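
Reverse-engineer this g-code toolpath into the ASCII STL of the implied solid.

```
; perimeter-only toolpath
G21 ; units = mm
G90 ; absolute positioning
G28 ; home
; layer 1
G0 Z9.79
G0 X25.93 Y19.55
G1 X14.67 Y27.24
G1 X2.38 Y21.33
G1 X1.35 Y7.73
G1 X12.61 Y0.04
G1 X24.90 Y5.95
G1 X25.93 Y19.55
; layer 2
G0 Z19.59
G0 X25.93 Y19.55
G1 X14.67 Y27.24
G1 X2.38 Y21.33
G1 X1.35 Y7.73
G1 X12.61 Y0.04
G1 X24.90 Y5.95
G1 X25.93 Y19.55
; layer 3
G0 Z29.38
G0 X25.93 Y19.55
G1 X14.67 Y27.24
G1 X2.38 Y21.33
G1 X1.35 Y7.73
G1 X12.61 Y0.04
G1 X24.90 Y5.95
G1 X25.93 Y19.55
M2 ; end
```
solid part
  facet normal 0.0000 0.0000 -1.0000
    outer loop
      vertex 2.38 21.33 0.00
      vertex 14.67 27.24 0.00
      vertex 25.93 19.55 0.00
    endloop
  endfacet
  facet normal 0.0000 0.0000 -1.0000
    outer loop
      vertex 1.35 7.73 0.00
      vertex 2.38 21.33 0.00
      vertex 25.93 19.55 0.00
    endloop
  endfacet
  facet normal 0.0000 0.0000 -1.0000
    outer loop
      vertex 12.61 0.04 0.00
      vertex 1.35 7.73 0.00
      vertex 25.93 19.55 0.00
    endloop
  endfacet
  facet normal 0.0000 0.0000 -1.0000
    outer loop
      vertex 24.90 5.95 0.00
      vertex 12.61 0.04 0.00
      vertex 25.93 19.55 0.00
    endloop
  endfacet
  facet normal 0.0000 0.0000 1.0000
    outer loop
      vertex 25.93 19.55 29.38
      vertex 14.67 27.24 29.38
      vertex 2.38 21.33 29.38
    endloop
  endfacet
  facet normal 0.0000 0.0000 1.0000
    outer loop
      vertex 25.93 19.55 29.38
      vertex 2.38 21.33 29.38
      vertex 1.35 7.73 29.38
    endloop
  endfacet
  facet normal 0.0000 0.0000 1.0000
    outer loop
      vertex 25.93 19.55 29.38
      vertex 1.35 7.73 29.38
      vertex 12.61 0.04 29.38
    endloop
  endfacet
  facet normal 0.0000 0.0000 1.0000
    outer loop
      vertex 25.93 19.55 29.38
      vertex 12.61 0.04 29.38
      vertex 24.90 5.95 29.38
    endloop
  endfacet
  facet normal 0.5640 0.8258 0.0000
    outer loop
      vertex 25.93 19.55 0.00
      vertex 14.67 27.24 0.00
      vertex 14.67 27.24 29.38
    endloop
  endfacet
  facet normal 0.5640 0.8258 0.0000
    outer loop
      vertex 25.93 19.55 0.00
      vertex 14.67 27.24 29.38
      vertex 25.93 19.55 29.38
    endloop
  endfacet
  facet normal -0.4334 0.9012 0.0000
    outer loop
      vertex 14.67 27.24 0.00
      vertex 2.38 21.33 0.00
      vertex 2.38 21.33 29.38
    endloop
  endfacet
  facet normal -0.4334 0.9012 0.0000
    outer loop
      vertex 14.67 27.24 0.00
      vertex 2.38 21.33 29.38
      vertex 14.67 27.24 29.38
    endloop
  endfacet
  facet normal -0.9971 0.0755 0.0000
    outer loop
      vertex 2.38 21.33 0.00
      vertex 1.35 7.73 0.00
      vertex 1.35 7.73 29.38
    endloop
  endfacet
  facet normal -0.9971 0.0755 0.0000
    outer loop
      vertex 2.38 21.33 0.00
      vertex 1.35 7.73 29.38
      vertex 2.38 21.33 29.38
    endloop
  endfacet
  facet normal -0.5640 -0.8258 0.0000
    outer loop
      vertex 1.35 7.73 0.00
      vertex 12.61 0.04 0.00
      vertex 12.61 0.04 29.38
    endloop
  endfacet
  facet normal -0.5640 -0.8258 0.0000
    outer loop
      vertex 1.35 7.73 0.00
      vertex 12.61 0.04 29.38
      vertex 1.35 7.73 29.38
    endloop
  endfacet
  facet normal 0.4334 -0.9012 0.0000
    outer loop
      vertex 12.61 0.04 0.00
      vertex 24.90 5.95 0.00
      vertex 24.90 5.95 29.38
    endloop
  endfacet
  facet normal 0.4334 -0.9012 0.0000
    outer loop
      vertex 12.61 0.04 0.00
      vertex 24.90 5.95 29.38
      vertex 12.61 0.04 29.38
    endloop
  endfacet
  facet normal 0.9971 -0.0755 0.0000
    outer loop
      vertex 24.90 5.95 0.00
      vertex 25.93 19.55 0.00
      vertex 25.93 19.55 29.38
    endloop
  endfacet
  facet normal 0.9971 -0.0755 0.0000
    outer loop
      vertex 24.90 5.95 0.00
      vertex 25.93 19.55 29.38
      vertex 24.90 5.95 29.38
    endloop
  endfacet
endsolid part

The G0 Z moves step by Δz≈9.79 mm. Every layer's G1 loop is the same polygon, so the solid is a straight extrusion of it from z=0 to z≈29.4. Closing with flat bottom and top caps and triangulating gives 20 facets — a regular 6-sided prism (a cylinder approximated with 6 flat sides), circumscribed radius ≈ 13.6 mm, height ≈ 29.4 mm.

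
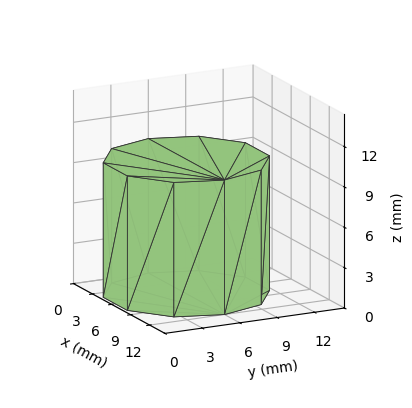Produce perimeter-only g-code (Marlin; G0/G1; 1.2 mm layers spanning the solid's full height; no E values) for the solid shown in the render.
Reading the render: the shape is a regular 10-sided prism (a cylinder approximated with 10 flat sides), circumscribed radius ≈ 6 mm, height ≈ 10 mm (dimensions read to the nearest mm from the axis ticks). For the g-code, the solid's height is divided into equal slices at the stated Δz and each level perimeter traced with G1 moves after a G0 lift.

; perimeter-only toolpath
G21 ; units = mm
G90 ; absolute positioning
G28 ; home
; layer 1
G0 Z1.2
G0 X12.0 Y6.0
G1 X10.9 Y9.5
G1 X7.9 Y11.7
G1 X4.1 Y11.7
G1 X1.1 Y9.5
G1 X0.0 Y6.0
G1 X1.1 Y2.5
G1 X4.1 Y0.3
G1 X7.9 Y0.3
G1 X10.9 Y2.5
G1 X12.0 Y6.0
; layer 2
G0 Z2.5
G0 X12.0 Y6.0
G1 X10.9 Y9.5
G1 X7.9 Y11.7
G1 X4.1 Y11.7
G1 X1.1 Y9.5
G1 X0.0 Y6.0
G1 X1.1 Y2.5
G1 X4.1 Y0.3
G1 X7.9 Y0.3
G1 X10.9 Y2.5
G1 X12.0 Y6.0
; layer 3
G0 Z3.8
G0 X12.0 Y6.0
G1 X10.9 Y9.5
G1 X7.9 Y11.7
G1 X4.1 Y11.7
G1 X1.1 Y9.5
G1 X0.0 Y6.0
G1 X1.1 Y2.5
G1 X4.1 Y0.3
G1 X7.9 Y0.3
G1 X10.9 Y2.5
G1 X12.0 Y6.0
; layer 4
G0 Z5.0
G0 X12.0 Y6.0
G1 X10.9 Y9.5
G1 X7.9 Y11.7
G1 X4.1 Y11.7
G1 X1.1 Y9.5
G1 X0.0 Y6.0
G1 X1.1 Y2.5
G1 X4.1 Y0.3
G1 X7.9 Y0.3
G1 X10.9 Y2.5
G1 X12.0 Y6.0
; layer 5
G0 Z6.2
G0 X12.0 Y6.0
G1 X10.9 Y9.5
G1 X7.9 Y11.7
G1 X4.1 Y11.7
G1 X1.1 Y9.5
G1 X0.0 Y6.0
G1 X1.1 Y2.5
G1 X4.1 Y0.3
G1 X7.9 Y0.3
G1 X10.9 Y2.5
G1 X12.0 Y6.0
; layer 6
G0 Z7.5
G0 X12.0 Y6.0
G1 X10.9 Y9.5
G1 X7.9 Y11.7
G1 X4.1 Y11.7
G1 X1.1 Y9.5
G1 X0.0 Y6.0
G1 X1.1 Y2.5
G1 X4.1 Y0.3
G1 X7.9 Y0.3
G1 X10.9 Y2.5
G1 X12.0 Y6.0
; layer 7
G0 Z8.8
G0 X12.0 Y6.0
G1 X10.9 Y9.5
G1 X7.9 Y11.7
G1 X4.1 Y11.7
G1 X1.1 Y9.5
G1 X0.0 Y6.0
G1 X1.1 Y2.5
G1 X4.1 Y0.3
G1 X7.9 Y0.3
G1 X10.9 Y2.5
G1 X12.0 Y6.0
; layer 8
G0 Z10.0
G0 X12.0 Y6.0
G1 X10.9 Y9.5
G1 X7.9 Y11.7
G1 X4.1 Y11.7
G1 X1.1 Y9.5
G1 X0.0 Y6.0
G1 X1.1 Y2.5
G1 X4.1 Y0.3
G1 X7.9 Y0.3
G1 X10.9 Y2.5
G1 X12.0 Y6.0
M2 ; end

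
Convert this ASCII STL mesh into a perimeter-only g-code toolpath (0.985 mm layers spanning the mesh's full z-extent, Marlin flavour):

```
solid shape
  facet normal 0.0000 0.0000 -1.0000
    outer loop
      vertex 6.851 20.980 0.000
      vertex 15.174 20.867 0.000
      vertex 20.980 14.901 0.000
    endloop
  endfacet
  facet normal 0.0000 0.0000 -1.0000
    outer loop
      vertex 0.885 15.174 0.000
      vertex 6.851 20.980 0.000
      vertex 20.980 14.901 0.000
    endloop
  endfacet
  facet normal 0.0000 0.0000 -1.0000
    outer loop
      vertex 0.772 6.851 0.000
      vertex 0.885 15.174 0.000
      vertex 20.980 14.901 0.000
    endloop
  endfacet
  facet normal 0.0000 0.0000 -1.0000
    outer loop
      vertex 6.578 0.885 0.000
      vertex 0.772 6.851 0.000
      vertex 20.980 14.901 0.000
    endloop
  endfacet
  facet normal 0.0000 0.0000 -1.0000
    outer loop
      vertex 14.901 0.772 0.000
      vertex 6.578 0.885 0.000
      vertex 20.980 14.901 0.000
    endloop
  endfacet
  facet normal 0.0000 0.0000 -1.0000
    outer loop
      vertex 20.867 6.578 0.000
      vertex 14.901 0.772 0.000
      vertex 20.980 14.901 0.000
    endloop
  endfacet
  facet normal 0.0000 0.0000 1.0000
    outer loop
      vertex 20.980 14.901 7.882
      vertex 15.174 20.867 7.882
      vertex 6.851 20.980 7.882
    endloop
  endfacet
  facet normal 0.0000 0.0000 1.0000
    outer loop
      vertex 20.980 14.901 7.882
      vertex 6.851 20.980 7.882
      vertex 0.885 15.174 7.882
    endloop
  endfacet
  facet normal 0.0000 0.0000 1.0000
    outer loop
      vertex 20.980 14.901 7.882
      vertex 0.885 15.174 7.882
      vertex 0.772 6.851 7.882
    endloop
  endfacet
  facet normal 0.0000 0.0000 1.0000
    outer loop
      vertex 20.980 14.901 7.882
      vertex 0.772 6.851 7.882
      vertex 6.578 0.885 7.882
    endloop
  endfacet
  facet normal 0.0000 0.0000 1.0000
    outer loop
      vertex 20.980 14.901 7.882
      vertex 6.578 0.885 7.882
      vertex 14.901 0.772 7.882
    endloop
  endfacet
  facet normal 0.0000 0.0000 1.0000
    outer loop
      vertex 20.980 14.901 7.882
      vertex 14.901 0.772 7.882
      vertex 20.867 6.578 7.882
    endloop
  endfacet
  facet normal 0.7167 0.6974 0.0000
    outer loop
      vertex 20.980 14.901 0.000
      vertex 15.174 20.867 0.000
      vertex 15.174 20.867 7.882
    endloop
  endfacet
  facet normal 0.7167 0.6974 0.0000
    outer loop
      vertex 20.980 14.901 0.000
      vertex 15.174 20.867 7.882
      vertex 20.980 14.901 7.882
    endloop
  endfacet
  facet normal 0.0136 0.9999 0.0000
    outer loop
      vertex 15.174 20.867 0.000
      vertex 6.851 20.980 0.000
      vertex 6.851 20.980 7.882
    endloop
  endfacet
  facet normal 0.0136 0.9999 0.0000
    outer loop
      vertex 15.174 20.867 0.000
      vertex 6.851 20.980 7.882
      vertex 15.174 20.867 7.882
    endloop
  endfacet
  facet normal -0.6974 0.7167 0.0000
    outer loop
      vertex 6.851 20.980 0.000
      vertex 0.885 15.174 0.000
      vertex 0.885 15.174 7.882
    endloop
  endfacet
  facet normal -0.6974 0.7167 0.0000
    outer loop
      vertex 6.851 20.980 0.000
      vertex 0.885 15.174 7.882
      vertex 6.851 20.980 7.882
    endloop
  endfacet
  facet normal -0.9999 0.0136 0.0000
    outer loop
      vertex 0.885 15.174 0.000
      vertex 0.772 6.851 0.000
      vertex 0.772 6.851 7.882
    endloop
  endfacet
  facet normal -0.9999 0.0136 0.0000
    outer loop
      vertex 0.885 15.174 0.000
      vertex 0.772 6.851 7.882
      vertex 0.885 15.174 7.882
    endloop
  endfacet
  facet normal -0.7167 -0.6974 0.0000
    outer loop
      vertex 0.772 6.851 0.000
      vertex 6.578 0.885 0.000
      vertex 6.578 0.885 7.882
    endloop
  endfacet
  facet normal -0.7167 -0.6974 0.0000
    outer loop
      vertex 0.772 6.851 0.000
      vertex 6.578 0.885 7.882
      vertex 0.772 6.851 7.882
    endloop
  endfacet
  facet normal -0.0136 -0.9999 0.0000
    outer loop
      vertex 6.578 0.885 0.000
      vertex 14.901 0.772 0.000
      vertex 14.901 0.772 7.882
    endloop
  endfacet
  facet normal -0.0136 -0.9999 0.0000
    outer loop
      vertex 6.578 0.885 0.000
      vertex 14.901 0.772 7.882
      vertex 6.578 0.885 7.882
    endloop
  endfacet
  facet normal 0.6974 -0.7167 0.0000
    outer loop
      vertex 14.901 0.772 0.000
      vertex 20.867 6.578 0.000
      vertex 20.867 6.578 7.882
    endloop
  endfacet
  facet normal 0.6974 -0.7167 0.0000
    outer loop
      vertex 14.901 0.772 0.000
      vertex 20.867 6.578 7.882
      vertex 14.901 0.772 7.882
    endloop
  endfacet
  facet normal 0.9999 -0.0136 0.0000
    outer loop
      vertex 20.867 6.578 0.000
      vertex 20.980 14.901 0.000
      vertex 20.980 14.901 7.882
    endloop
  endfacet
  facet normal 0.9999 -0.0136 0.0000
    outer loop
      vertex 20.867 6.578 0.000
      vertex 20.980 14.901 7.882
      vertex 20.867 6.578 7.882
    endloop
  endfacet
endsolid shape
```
; perimeter-only toolpath
G21 ; units = mm
G90 ; absolute positioning
G28 ; home
; layer 1
G0 Z0.985
G0 X20.980 Y14.901
G1 X15.174 Y20.867
G1 X6.851 Y20.980
G1 X0.885 Y15.174
G1 X0.772 Y6.851
G1 X6.578 Y0.885
G1 X14.901 Y0.772
G1 X20.867 Y6.578
G1 X20.980 Y14.901
; layer 2
G0 Z1.970
G0 X20.980 Y14.901
G1 X15.174 Y20.867
G1 X6.851 Y20.980
G1 X0.885 Y15.174
G1 X0.772 Y6.851
G1 X6.578 Y0.885
G1 X14.901 Y0.772
G1 X20.867 Y6.578
G1 X20.980 Y14.901
; layer 3
G0 Z2.956
G0 X20.980 Y14.901
G1 X15.174 Y20.867
G1 X6.851 Y20.980
G1 X0.885 Y15.174
G1 X0.772 Y6.851
G1 X6.578 Y0.885
G1 X14.901 Y0.772
G1 X20.867 Y6.578
G1 X20.980 Y14.901
; layer 4
G0 Z3.941
G0 X20.980 Y14.901
G1 X15.174 Y20.867
G1 X6.851 Y20.980
G1 X0.885 Y15.174
G1 X0.772 Y6.851
G1 X6.578 Y0.885
G1 X14.901 Y0.772
G1 X20.867 Y6.578
G1 X20.980 Y14.901
; layer 5
G0 Z4.926
G0 X20.980 Y14.901
G1 X15.174 Y20.867
G1 X6.851 Y20.980
G1 X0.885 Y15.174
G1 X0.772 Y6.851
G1 X6.578 Y0.885
G1 X14.901 Y0.772
G1 X20.867 Y6.578
G1 X20.980 Y14.901
; layer 6
G0 Z5.912
G0 X20.980 Y14.901
G1 X15.174 Y20.867
G1 X6.851 Y20.980
G1 X0.885 Y15.174
G1 X0.772 Y6.851
G1 X6.578 Y0.885
G1 X14.901 Y0.772
G1 X20.867 Y6.578
G1 X20.980 Y14.901
; layer 7
G0 Z6.897
G0 X20.980 Y14.901
G1 X15.174 Y20.867
G1 X6.851 Y20.980
G1 X0.885 Y15.174
G1 X0.772 Y6.851
G1 X6.578 Y0.885
G1 X14.901 Y0.772
G1 X20.867 Y6.578
G1 X20.980 Y14.901
; layer 8
G0 Z7.882
G0 X20.980 Y14.901
G1 X15.174 Y20.867
G1 X6.851 Y20.980
G1 X0.885 Y15.174
G1 X0.772 Y6.851
G1 X6.578 Y0.885
G1 X14.901 Y0.772
G1 X20.867 Y6.578
G1 X20.980 Y14.901
M2 ; end

The solid is a regular 8-sided prism (a cylinder approximated with 8 flat sides), circumscribed radius ≈ 10.9 mm, height ≈ 7.88 mm. Slicing at Δz = 0.985 mm — 8 equal slices spanning the solid's height, so layer i sits at z = i·h/8 — gives 8 non-empty perimeters. Each is a 8-segment closed polygon; G0 lifts to the layer z and rapids to the start vertex, then G1 traces the edges.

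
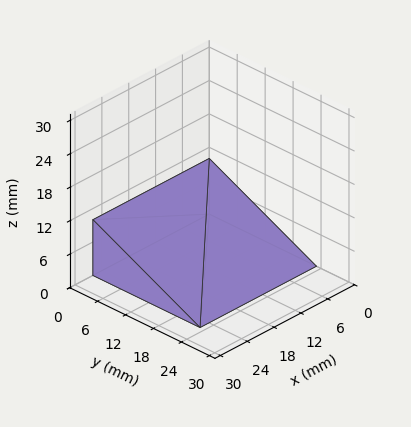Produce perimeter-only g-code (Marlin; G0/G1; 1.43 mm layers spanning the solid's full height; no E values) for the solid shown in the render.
Reading the render: the shape is a wedge (ramp): 26 × 23 mm base, rising to 10 mm along the y=0 edge and sloping linearly to z=0 at y=23 (dimensions read to the nearest mm from the axis ticks). For the g-code, the solid's height is divided into equal slices at the stated Δz and each level perimeter traced with G1 moves after a G0 lift.

; perimeter-only toolpath
G21 ; units = mm
G90 ; absolute positioning
G28 ; home
; layer 1
G0 Z1.43
G0 X0.00 Y0.00
G1 X26.00 Y0.00
G1 X26.00 Y19.71
G1 X0.00 Y19.71
G1 X0.00 Y0.00
; layer 2
G0 Z2.86
G0 X0.00 Y0.00
G1 X26.00 Y0.00
G1 X26.00 Y16.43
G1 X0.00 Y16.43
G1 X0.00 Y0.00
; layer 3
G0 Z4.29
G0 X0.00 Y0.00
G1 X26.00 Y0.00
G1 X26.00 Y13.14
G1 X0.00 Y13.14
G1 X0.00 Y0.00
; layer 4
G0 Z5.71
G0 X0.00 Y0.00
G1 X26.00 Y0.00
G1 X26.00 Y9.86
G1 X0.00 Y9.86
G1 X0.00 Y0.00
; layer 5
G0 Z7.14
G0 X0.00 Y0.00
G1 X26.00 Y0.00
G1 X26.00 Y6.57
G1 X0.00 Y6.57
G1 X0.00 Y0.00
; layer 6
G0 Z8.57
G0 X0.00 Y0.00
G1 X26.00 Y0.00
G1 X26.00 Y3.29
G1 X0.00 Y3.29
G1 X0.00 Y0.00
M2 ; end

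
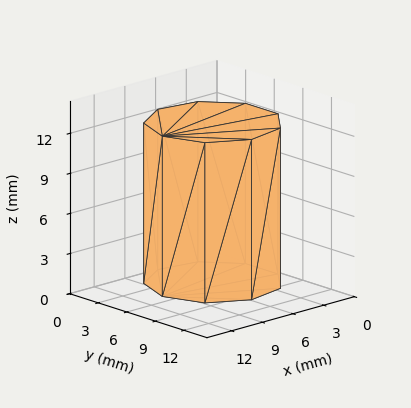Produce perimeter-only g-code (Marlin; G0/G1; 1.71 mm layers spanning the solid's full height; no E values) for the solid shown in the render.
Reading the render: the shape is a regular 9-sided prism (a cylinder approximated with 9 flat sides), circumscribed radius ≈ 5 mm, height ≈ 12 mm (dimensions read to the nearest mm from the axis ticks). For the g-code, the solid's height is divided into equal slices at the stated Δz and each level perimeter traced with G1 moves after a G0 lift.

; perimeter-only toolpath
G21 ; units = mm
G90 ; absolute positioning
G28 ; home
; layer 1
G0 Z1.71
G0 X10.00 Y5.00
G1 X8.83 Y8.21
G1 X5.87 Y9.92
G1 X2.50 Y9.33
G1 X0.30 Y6.71
G1 X0.30 Y3.29
G1 X2.50 Y0.67
G1 X5.87 Y0.08
G1 X8.83 Y1.79
G1 X10.00 Y5.00
; layer 2
G0 Z3.43
G0 X10.00 Y5.00
G1 X8.83 Y8.21
G1 X5.87 Y9.92
G1 X2.50 Y9.33
G1 X0.30 Y6.71
G1 X0.30 Y3.29
G1 X2.50 Y0.67
G1 X5.87 Y0.08
G1 X8.83 Y1.79
G1 X10.00 Y5.00
; layer 3
G0 Z5.14
G0 X10.00 Y5.00
G1 X8.83 Y8.21
G1 X5.87 Y9.92
G1 X2.50 Y9.33
G1 X0.30 Y6.71
G1 X0.30 Y3.29
G1 X2.50 Y0.67
G1 X5.87 Y0.08
G1 X8.83 Y1.79
G1 X10.00 Y5.00
; layer 4
G0 Z6.86
G0 X10.00 Y5.00
G1 X8.83 Y8.21
G1 X5.87 Y9.92
G1 X2.50 Y9.33
G1 X0.30 Y6.71
G1 X0.30 Y3.29
G1 X2.50 Y0.67
G1 X5.87 Y0.08
G1 X8.83 Y1.79
G1 X10.00 Y5.00
; layer 5
G0 Z8.57
G0 X10.00 Y5.00
G1 X8.83 Y8.21
G1 X5.87 Y9.92
G1 X2.50 Y9.33
G1 X0.30 Y6.71
G1 X0.30 Y3.29
G1 X2.50 Y0.67
G1 X5.87 Y0.08
G1 X8.83 Y1.79
G1 X10.00 Y5.00
; layer 6
G0 Z10.29
G0 X10.00 Y5.00
G1 X8.83 Y8.21
G1 X5.87 Y9.92
G1 X2.50 Y9.33
G1 X0.30 Y6.71
G1 X0.30 Y3.29
G1 X2.50 Y0.67
G1 X5.87 Y0.08
G1 X8.83 Y1.79
G1 X10.00 Y5.00
; layer 7
G0 Z12.00
G0 X10.00 Y5.00
G1 X8.83 Y8.21
G1 X5.87 Y9.92
G1 X2.50 Y9.33
G1 X0.30 Y6.71
G1 X0.30 Y3.29
G1 X2.50 Y0.67
G1 X5.87 Y0.08
G1 X8.83 Y1.79
G1 X10.00 Y5.00
M2 ; end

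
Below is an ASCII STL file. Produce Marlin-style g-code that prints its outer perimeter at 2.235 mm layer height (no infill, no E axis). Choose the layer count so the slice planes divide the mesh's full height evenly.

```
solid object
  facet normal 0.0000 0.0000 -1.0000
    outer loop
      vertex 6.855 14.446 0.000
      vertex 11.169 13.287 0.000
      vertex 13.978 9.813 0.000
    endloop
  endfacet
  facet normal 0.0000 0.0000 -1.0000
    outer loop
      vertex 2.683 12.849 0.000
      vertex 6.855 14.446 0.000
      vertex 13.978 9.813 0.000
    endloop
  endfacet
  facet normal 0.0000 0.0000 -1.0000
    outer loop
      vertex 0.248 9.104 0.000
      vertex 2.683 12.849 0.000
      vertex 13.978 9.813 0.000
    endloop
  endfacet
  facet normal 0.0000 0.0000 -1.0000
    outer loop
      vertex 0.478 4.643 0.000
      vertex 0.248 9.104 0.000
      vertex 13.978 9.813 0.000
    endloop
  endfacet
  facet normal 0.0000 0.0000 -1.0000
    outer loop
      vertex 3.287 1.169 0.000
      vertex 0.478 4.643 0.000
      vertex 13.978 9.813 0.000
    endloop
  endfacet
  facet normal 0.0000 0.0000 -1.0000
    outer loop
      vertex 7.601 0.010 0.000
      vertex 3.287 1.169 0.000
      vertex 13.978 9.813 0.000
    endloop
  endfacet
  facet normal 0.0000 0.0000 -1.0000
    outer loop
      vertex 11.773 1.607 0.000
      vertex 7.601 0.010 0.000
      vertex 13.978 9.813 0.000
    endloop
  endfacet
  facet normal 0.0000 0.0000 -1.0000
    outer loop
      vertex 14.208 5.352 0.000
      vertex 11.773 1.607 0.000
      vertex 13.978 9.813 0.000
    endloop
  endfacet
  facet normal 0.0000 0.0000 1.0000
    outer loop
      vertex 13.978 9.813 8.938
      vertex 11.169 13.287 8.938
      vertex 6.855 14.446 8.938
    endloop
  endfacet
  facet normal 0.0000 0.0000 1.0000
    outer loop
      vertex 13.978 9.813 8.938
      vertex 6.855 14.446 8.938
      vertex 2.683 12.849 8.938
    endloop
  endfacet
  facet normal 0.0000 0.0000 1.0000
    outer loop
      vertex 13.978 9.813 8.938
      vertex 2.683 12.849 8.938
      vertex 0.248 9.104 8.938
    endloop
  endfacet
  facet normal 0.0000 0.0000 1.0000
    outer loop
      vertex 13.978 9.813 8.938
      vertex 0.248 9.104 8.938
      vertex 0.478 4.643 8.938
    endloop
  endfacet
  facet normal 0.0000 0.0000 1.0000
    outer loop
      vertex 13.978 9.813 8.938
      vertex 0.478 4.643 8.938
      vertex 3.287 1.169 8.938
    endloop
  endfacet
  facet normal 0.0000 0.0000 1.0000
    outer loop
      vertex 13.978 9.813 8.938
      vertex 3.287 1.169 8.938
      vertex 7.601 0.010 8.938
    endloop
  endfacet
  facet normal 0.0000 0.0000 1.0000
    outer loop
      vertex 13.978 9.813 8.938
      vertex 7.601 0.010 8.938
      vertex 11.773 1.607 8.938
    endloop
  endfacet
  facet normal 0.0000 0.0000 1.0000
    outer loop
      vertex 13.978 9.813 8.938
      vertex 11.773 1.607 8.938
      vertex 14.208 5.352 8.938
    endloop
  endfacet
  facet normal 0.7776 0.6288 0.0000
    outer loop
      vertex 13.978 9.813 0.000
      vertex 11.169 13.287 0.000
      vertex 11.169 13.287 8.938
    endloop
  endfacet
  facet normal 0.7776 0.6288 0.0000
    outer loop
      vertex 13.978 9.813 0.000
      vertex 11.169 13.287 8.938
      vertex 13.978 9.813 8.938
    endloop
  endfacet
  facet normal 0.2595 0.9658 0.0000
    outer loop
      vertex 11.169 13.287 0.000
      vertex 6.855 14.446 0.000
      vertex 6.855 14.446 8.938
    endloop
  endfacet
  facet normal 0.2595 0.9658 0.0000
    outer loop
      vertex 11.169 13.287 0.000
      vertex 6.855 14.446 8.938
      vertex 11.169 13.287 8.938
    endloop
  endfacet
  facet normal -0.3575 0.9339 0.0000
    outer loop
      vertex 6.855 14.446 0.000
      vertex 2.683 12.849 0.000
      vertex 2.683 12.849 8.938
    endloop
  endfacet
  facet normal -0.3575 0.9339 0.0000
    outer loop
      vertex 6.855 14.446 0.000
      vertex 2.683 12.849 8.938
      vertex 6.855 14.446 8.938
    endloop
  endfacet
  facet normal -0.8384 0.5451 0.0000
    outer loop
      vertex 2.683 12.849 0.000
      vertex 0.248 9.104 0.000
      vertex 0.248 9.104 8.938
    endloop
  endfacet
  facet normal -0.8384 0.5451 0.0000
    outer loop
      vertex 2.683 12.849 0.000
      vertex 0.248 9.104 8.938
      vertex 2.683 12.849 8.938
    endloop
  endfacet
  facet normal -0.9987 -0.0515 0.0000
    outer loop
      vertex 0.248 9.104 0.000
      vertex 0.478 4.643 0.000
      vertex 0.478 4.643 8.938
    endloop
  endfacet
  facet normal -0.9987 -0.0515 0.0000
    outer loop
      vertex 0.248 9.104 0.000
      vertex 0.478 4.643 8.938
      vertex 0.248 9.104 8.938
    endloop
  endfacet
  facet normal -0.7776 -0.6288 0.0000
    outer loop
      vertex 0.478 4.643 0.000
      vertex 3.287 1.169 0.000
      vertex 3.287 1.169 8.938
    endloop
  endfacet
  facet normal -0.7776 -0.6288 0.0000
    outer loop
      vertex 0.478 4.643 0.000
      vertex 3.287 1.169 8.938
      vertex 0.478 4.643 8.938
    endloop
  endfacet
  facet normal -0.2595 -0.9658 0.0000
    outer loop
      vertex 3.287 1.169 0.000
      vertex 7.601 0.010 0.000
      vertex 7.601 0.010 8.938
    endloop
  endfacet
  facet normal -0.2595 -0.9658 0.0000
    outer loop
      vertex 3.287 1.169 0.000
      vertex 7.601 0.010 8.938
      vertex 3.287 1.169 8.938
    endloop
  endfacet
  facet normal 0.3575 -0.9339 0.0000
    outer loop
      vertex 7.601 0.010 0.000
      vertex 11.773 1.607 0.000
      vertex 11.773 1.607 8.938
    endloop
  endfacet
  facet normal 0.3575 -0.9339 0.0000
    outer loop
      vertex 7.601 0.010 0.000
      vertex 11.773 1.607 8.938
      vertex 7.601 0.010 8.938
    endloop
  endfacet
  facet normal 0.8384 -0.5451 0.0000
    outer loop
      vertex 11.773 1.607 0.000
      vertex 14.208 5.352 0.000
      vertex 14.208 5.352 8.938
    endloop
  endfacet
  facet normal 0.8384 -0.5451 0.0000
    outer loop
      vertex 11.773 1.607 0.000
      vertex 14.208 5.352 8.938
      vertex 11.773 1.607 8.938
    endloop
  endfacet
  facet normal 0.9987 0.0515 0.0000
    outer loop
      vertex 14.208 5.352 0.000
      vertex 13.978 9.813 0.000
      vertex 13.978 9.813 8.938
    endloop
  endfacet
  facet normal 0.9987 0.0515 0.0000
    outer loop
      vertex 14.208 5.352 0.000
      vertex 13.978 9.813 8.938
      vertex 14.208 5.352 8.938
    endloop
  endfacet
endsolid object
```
; perimeter-only toolpath
G21 ; units = mm
G90 ; absolute positioning
G28 ; home
; layer 1
G0 Z2.235
G0 X13.978 Y9.813
G1 X11.169 Y13.287
G1 X6.855 Y14.446
G1 X2.683 Y12.849
G1 X0.248 Y9.104
G1 X0.478 Y4.643
G1 X3.287 Y1.169
G1 X7.601 Y0.010
G1 X11.773 Y1.607
G1 X14.208 Y5.352
G1 X13.978 Y9.813
; layer 2
G0 Z4.469
G0 X13.978 Y9.813
G1 X11.169 Y13.287
G1 X6.855 Y14.446
G1 X2.683 Y12.849
G1 X0.248 Y9.104
G1 X0.478 Y4.643
G1 X3.287 Y1.169
G1 X7.601 Y0.010
G1 X11.773 Y1.607
G1 X14.208 Y5.352
G1 X13.978 Y9.813
; layer 3
G0 Z6.704
G0 X13.978 Y9.813
G1 X11.169 Y13.287
G1 X6.855 Y14.446
G1 X2.683 Y12.849
G1 X0.248 Y9.104
G1 X0.478 Y4.643
G1 X3.287 Y1.169
G1 X7.601 Y0.010
G1 X11.773 Y1.607
G1 X14.208 Y5.352
G1 X13.978 Y9.813
; layer 4
G0 Z8.938
G0 X13.978 Y9.813
G1 X11.169 Y13.287
G1 X6.855 Y14.446
G1 X2.683 Y12.849
G1 X0.248 Y9.104
G1 X0.478 Y4.643
G1 X3.287 Y1.169
G1 X7.601 Y0.010
G1 X11.773 Y1.607
G1 X14.208 Y5.352
G1 X13.978 Y9.813
M2 ; end

The solid is a regular 10-sided prism (a cylinder approximated with 10 flat sides), circumscribed radius ≈ 7.23 mm, height ≈ 8.94 mm. Slicing at Δz = 2.235 mm — 4 equal slices spanning the solid's height, so layer i sits at z = i·h/4 — gives 4 non-empty perimeters. Each is a 10-segment closed polygon; G0 lifts to the layer z and rapids to the start vertex, then G1 traces the edges.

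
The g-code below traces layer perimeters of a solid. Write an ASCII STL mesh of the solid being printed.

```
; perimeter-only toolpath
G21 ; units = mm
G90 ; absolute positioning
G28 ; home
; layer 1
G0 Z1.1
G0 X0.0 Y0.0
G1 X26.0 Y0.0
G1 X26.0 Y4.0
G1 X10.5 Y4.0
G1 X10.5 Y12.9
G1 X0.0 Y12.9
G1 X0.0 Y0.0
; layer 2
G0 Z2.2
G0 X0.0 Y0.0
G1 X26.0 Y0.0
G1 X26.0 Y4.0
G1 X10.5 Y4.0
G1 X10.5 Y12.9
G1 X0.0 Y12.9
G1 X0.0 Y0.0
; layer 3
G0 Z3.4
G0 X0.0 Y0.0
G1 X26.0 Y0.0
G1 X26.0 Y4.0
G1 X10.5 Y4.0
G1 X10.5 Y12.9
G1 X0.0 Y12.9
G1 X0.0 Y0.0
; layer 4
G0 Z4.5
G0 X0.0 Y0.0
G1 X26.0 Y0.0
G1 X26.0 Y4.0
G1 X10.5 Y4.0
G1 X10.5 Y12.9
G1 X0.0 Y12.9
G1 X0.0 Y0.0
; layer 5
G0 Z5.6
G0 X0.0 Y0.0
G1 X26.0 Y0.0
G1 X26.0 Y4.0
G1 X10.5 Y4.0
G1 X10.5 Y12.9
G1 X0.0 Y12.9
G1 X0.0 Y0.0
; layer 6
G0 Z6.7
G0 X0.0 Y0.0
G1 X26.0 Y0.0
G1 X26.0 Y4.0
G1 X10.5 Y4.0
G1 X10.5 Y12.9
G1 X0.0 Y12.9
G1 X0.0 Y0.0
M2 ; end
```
solid part
  facet normal 0.0000 0.0000 -1.0000
    outer loop
      vertex 26.0 4.0 0.0
      vertex 26.0 0.0 0.0
      vertex 0.0 0.0 0.0
    endloop
  endfacet
  facet normal 0.0000 0.0000 -1.0000
    outer loop
      vertex 10.5 4.0 0.0
      vertex 26.0 4.0 0.0
      vertex 0.0 0.0 0.0
    endloop
  endfacet
  facet normal 0.0000 0.0000 -1.0000
    outer loop
      vertex 10.5 12.9 0.0
      vertex 10.5 4.0 0.0
      vertex 0.0 0.0 0.0
    endloop
  endfacet
  facet normal 0.0000 0.0000 -1.0000
    outer loop
      vertex 0.0 12.9 0.0
      vertex 10.5 12.9 0.0
      vertex 0.0 0.0 0.0
    endloop
  endfacet
  facet normal 0.0000 0.0000 1.0000
    outer loop
      vertex 0.0 0.0 6.7
      vertex 26.0 0.0 6.7
      vertex 26.0 4.0 6.7
    endloop
  endfacet
  facet normal 0.0000 0.0000 1.0000
    outer loop
      vertex 0.0 0.0 6.7
      vertex 26.0 4.0 6.7
      vertex 10.5 4.0 6.7
    endloop
  endfacet
  facet normal 0.0000 0.0000 1.0000
    outer loop
      vertex 0.0 0.0 6.7
      vertex 10.5 4.0 6.7
      vertex 10.5 12.9 6.7
    endloop
  endfacet
  facet normal 0.0000 0.0000 1.0000
    outer loop
      vertex 0.0 0.0 6.7
      vertex 10.5 12.9 6.7
      vertex 0.0 12.9 6.7
    endloop
  endfacet
  facet normal 0.0000 -1.0000 0.0000
    outer loop
      vertex 0.0 0.0 0.0
      vertex 26.0 0.0 0.0
      vertex 26.0 0.0 6.7
    endloop
  endfacet
  facet normal 0.0000 -1.0000 0.0000
    outer loop
      vertex 0.0 0.0 0.0
      vertex 26.0 0.0 6.7
      vertex 0.0 0.0 6.7
    endloop
  endfacet
  facet normal 1.0000 0.0000 0.0000
    outer loop
      vertex 26.0 0.0 0.0
      vertex 26.0 4.0 0.0
      vertex 26.0 4.0 6.7
    endloop
  endfacet
  facet normal 1.0000 0.0000 0.0000
    outer loop
      vertex 26.0 0.0 0.0
      vertex 26.0 4.0 6.7
      vertex 26.0 0.0 6.7
    endloop
  endfacet
  facet normal 0.0000 1.0000 0.0000
    outer loop
      vertex 26.0 4.0 0.0
      vertex 10.5 4.0 0.0
      vertex 10.5 4.0 6.7
    endloop
  endfacet
  facet normal 0.0000 1.0000 0.0000
    outer loop
      vertex 26.0 4.0 0.0
      vertex 10.5 4.0 6.7
      vertex 26.0 4.0 6.7
    endloop
  endfacet
  facet normal 1.0000 0.0000 0.0000
    outer loop
      vertex 10.5 4.0 0.0
      vertex 10.5 12.9 0.0
      vertex 10.5 12.9 6.7
    endloop
  endfacet
  facet normal 1.0000 0.0000 0.0000
    outer loop
      vertex 10.5 4.0 0.0
      vertex 10.5 12.9 6.7
      vertex 10.5 4.0 6.7
    endloop
  endfacet
  facet normal 0.0000 1.0000 0.0000
    outer loop
      vertex 10.5 12.9 0.0
      vertex 0.0 12.9 0.0
      vertex 0.0 12.9 6.7
    endloop
  endfacet
  facet normal 0.0000 1.0000 0.0000
    outer loop
      vertex 10.5 12.9 0.0
      vertex 0.0 12.9 6.7
      vertex 10.5 12.9 6.7
    endloop
  endfacet
  facet normal -1.0000 0.0000 0.0000
    outer loop
      vertex 0.0 12.9 0.0
      vertex 0.0 0.0 0.0
      vertex 0.0 0.0 6.7
    endloop
  endfacet
  facet normal -1.0000 0.0000 0.0000
    outer loop
      vertex 0.0 12.9 0.0
      vertex 0.0 0.0 6.7
      vertex 0.0 12.9 6.7
    endloop
  endfacet
endsolid part

The G0 Z moves step by Δz≈1.1 mm. Every layer's G1 loop is the same polygon, so the solid is a straight extrusion of it from z=0 to z≈6.7. Closing with flat bottom and top caps and triangulating gives 20 facets — an L-shaped prism: outer 26 × 12.9 mm, arm thicknesses ≈ 4 mm (horizontal) and 10.5 mm (vertical), extruded 6.7 mm in z.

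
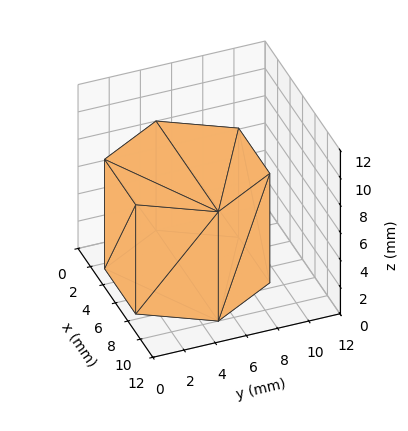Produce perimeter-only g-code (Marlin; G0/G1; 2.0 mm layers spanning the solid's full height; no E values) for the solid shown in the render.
Reading the render: the shape is a regular 6-sided prism (a cylinder approximated with 6 flat sides), circumscribed radius ≈ 5 mm, height ≈ 8 mm (dimensions read to the nearest mm from the axis ticks). For the g-code, the solid's height is divided into equal slices at the stated Δz and each level perimeter traced with G1 moves after a G0 lift.

; perimeter-only toolpath
G21 ; units = mm
G90 ; absolute positioning
G28 ; home
; layer 1
G0 Z2.0
G0 X10.0 Y5.0
G1 X7.5 Y9.3
G1 X2.5 Y9.3
G1 X0.0 Y5.0
G1 X2.5 Y0.7
G1 X7.5 Y0.7
G1 X10.0 Y5.0
; layer 2
G0 Z4.0
G0 X10.0 Y5.0
G1 X7.5 Y9.3
G1 X2.5 Y9.3
G1 X0.0 Y5.0
G1 X2.5 Y0.7
G1 X7.5 Y0.7
G1 X10.0 Y5.0
; layer 3
G0 Z6.0
G0 X10.0 Y5.0
G1 X7.5 Y9.3
G1 X2.5 Y9.3
G1 X0.0 Y5.0
G1 X2.5 Y0.7
G1 X7.5 Y0.7
G1 X10.0 Y5.0
; layer 4
G0 Z8.0
G0 X10.0 Y5.0
G1 X7.5 Y9.3
G1 X2.5 Y9.3
G1 X0.0 Y5.0
G1 X2.5 Y0.7
G1 X7.5 Y0.7
G1 X10.0 Y5.0
M2 ; end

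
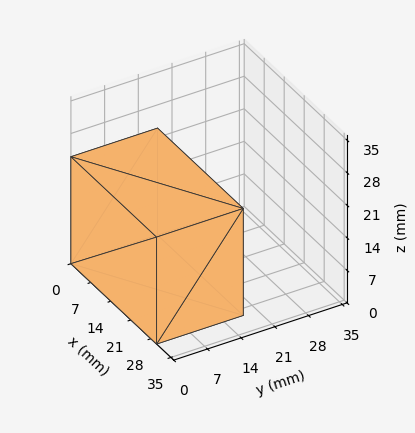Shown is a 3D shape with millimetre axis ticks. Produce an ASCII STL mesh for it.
Reading the render: the shape is a rectangular box, roughly 30 × 18 mm footprint and 23 mm tall (dimensions read to the nearest mm from the axis ticks). For the STL, each face is triangulated and given an outward normal.

solid part
  facet normal 0.0000 0.0000 -1.0000
    outer loop
      vertex 30.00 18.00 0.00
      vertex 30.00 0.00 0.00
      vertex 0.00 0.00 0.00
    endloop
  endfacet
  facet normal 0.0000 0.0000 -1.0000
    outer loop
      vertex 0.00 18.00 0.00
      vertex 30.00 18.00 0.00
      vertex 0.00 0.00 0.00
    endloop
  endfacet
  facet normal 0.0000 0.0000 1.0000
    outer loop
      vertex 0.00 0.00 23.00
      vertex 30.00 0.00 23.00
      vertex 30.00 18.00 23.00
    endloop
  endfacet
  facet normal 0.0000 0.0000 1.0000
    outer loop
      vertex 0.00 0.00 23.00
      vertex 30.00 18.00 23.00
      vertex 0.00 18.00 23.00
    endloop
  endfacet
  facet normal 0.0000 -1.0000 0.0000
    outer loop
      vertex 0.00 0.00 0.00
      vertex 30.00 0.00 0.00
      vertex 30.00 0.00 23.00
    endloop
  endfacet
  facet normal 0.0000 -1.0000 0.0000
    outer loop
      vertex 0.00 0.00 0.00
      vertex 30.00 0.00 23.00
      vertex 0.00 0.00 23.00
    endloop
  endfacet
  facet normal 0.0000 1.0000 0.0000
    outer loop
      vertex 30.00 18.00 23.00
      vertex 30.00 18.00 0.00
      vertex 0.00 18.00 0.00
    endloop
  endfacet
  facet normal 0.0000 1.0000 0.0000
    outer loop
      vertex 0.00 18.00 23.00
      vertex 30.00 18.00 23.00
      vertex 0.00 18.00 0.00
    endloop
  endfacet
  facet normal -1.0000 0.0000 0.0000
    outer loop
      vertex 0.00 18.00 23.00
      vertex 0.00 18.00 0.00
      vertex 0.00 0.00 0.00
    endloop
  endfacet
  facet normal -1.0000 0.0000 0.0000
    outer loop
      vertex 0.00 0.00 23.00
      vertex 0.00 18.00 23.00
      vertex 0.00 0.00 0.00
    endloop
  endfacet
  facet normal 1.0000 0.0000 0.0000
    outer loop
      vertex 30.00 0.00 0.00
      vertex 30.00 18.00 0.00
      vertex 30.00 18.00 23.00
    endloop
  endfacet
  facet normal 1.0000 0.0000 0.0000
    outer loop
      vertex 30.00 0.00 0.00
      vertex 30.00 18.00 23.00
      vertex 30.00 0.00 23.00
    endloop
  endfacet
endsolid part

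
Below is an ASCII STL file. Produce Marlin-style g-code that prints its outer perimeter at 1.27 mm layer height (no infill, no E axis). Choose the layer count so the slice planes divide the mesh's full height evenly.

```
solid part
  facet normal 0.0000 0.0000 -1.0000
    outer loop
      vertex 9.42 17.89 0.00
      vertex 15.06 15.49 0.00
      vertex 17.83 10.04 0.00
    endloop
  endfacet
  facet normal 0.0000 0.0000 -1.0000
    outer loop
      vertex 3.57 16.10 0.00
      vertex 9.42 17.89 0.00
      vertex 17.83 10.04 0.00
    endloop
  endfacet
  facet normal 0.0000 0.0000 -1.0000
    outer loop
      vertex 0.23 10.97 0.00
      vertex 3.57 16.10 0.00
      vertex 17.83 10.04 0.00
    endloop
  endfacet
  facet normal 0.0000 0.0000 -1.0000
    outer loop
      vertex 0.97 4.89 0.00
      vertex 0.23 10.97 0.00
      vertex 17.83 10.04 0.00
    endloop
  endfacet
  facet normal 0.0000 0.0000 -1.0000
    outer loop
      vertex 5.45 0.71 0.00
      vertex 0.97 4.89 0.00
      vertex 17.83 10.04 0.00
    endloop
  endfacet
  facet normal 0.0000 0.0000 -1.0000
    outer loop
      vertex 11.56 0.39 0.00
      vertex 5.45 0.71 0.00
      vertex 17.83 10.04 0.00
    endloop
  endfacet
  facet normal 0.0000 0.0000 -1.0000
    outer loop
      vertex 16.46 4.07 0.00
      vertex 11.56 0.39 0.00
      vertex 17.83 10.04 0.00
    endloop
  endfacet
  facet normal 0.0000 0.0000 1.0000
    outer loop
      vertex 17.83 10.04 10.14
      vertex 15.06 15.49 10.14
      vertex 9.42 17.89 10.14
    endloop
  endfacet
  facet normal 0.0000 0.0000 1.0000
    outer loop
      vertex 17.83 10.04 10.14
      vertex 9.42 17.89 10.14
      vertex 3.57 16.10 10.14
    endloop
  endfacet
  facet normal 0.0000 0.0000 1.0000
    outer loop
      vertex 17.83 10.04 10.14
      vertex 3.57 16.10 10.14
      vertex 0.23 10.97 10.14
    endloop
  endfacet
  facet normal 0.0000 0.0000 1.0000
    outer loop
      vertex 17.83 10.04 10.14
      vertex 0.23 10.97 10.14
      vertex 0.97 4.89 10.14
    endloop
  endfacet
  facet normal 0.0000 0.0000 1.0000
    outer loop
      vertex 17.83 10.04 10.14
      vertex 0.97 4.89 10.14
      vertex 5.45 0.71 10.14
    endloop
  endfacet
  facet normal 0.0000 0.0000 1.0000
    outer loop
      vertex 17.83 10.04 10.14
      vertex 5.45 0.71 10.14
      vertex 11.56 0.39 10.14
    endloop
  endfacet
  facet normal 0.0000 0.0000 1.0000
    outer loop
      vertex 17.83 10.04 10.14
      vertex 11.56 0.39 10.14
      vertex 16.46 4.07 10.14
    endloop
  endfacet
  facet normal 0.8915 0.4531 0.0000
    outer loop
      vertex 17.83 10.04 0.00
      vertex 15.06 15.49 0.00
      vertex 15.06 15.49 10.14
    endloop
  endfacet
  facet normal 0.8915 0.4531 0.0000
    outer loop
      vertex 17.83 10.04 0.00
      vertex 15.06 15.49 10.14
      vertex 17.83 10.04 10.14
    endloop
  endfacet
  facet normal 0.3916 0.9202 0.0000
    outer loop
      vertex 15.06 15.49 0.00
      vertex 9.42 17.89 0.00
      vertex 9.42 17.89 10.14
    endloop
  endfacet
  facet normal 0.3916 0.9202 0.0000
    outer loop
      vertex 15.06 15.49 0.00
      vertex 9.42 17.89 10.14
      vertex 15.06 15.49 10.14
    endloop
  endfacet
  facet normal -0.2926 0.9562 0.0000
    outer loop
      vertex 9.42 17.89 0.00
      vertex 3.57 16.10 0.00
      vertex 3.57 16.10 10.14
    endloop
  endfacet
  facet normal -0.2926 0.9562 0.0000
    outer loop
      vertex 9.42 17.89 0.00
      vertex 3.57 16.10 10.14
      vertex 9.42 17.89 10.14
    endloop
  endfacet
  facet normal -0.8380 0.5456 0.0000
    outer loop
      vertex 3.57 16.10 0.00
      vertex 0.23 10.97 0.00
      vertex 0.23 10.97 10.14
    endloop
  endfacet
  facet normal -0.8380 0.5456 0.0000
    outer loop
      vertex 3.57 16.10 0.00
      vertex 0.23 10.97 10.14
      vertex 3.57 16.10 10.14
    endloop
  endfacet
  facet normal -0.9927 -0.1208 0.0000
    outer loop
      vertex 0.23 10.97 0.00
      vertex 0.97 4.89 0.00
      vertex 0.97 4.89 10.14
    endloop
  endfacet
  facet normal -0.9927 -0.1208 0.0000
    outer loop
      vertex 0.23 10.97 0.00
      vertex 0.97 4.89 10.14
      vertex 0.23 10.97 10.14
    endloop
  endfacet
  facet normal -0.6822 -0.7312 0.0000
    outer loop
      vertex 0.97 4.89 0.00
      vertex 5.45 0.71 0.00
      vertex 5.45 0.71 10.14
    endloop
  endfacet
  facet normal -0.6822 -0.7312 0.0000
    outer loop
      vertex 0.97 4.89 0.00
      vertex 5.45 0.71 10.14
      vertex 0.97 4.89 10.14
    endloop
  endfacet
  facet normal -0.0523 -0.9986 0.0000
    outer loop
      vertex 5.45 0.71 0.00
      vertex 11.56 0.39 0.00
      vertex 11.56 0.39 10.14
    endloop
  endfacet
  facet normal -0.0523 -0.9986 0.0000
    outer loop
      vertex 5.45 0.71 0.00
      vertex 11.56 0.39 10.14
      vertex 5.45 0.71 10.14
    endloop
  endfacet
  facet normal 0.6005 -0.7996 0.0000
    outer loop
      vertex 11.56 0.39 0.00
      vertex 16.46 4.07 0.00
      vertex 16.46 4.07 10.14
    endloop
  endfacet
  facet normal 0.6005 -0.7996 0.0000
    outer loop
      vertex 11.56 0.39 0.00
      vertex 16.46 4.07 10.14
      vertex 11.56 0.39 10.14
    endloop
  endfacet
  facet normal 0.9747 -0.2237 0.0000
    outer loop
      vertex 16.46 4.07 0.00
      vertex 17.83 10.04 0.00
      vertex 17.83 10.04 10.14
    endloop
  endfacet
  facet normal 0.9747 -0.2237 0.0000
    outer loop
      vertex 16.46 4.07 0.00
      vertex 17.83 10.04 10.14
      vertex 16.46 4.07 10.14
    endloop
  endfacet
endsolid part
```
; perimeter-only toolpath
G21 ; units = mm
G90 ; absolute positioning
G28 ; home
; layer 1
G0 Z1.27
G0 X17.83 Y10.04
G1 X15.06 Y15.49
G1 X9.42 Y17.89
G1 X3.57 Y16.10
G1 X0.23 Y10.97
G1 X0.97 Y4.89
G1 X5.45 Y0.71
G1 X11.56 Y0.39
G1 X16.46 Y4.07
G1 X17.83 Y10.04
; layer 2
G0 Z2.54
G0 X17.83 Y10.04
G1 X15.06 Y15.49
G1 X9.42 Y17.89
G1 X3.57 Y16.10
G1 X0.23 Y10.97
G1 X0.97 Y4.89
G1 X5.45 Y0.71
G1 X11.56 Y0.39
G1 X16.46 Y4.07
G1 X17.83 Y10.04
; layer 3
G0 Z3.80
G0 X17.83 Y10.04
G1 X15.06 Y15.49
G1 X9.42 Y17.89
G1 X3.57 Y16.10
G1 X0.23 Y10.97
G1 X0.97 Y4.89
G1 X5.45 Y0.71
G1 X11.56 Y0.39
G1 X16.46 Y4.07
G1 X17.83 Y10.04
; layer 4
G0 Z5.07
G0 X17.83 Y10.04
G1 X15.06 Y15.49
G1 X9.42 Y17.89
G1 X3.57 Y16.10
G1 X0.23 Y10.97
G1 X0.97 Y4.89
G1 X5.45 Y0.71
G1 X11.56 Y0.39
G1 X16.46 Y4.07
G1 X17.83 Y10.04
; layer 5
G0 Z6.34
G0 X17.83 Y10.04
G1 X15.06 Y15.49
G1 X9.42 Y17.89
G1 X3.57 Y16.10
G1 X0.23 Y10.97
G1 X0.97 Y4.89
G1 X5.45 Y0.71
G1 X11.56 Y0.39
G1 X16.46 Y4.07
G1 X17.83 Y10.04
; layer 6
G0 Z7.61
G0 X17.83 Y10.04
G1 X15.06 Y15.49
G1 X9.42 Y17.89
G1 X3.57 Y16.10
G1 X0.23 Y10.97
G1 X0.97 Y4.89
G1 X5.45 Y0.71
G1 X11.56 Y0.39
G1 X16.46 Y4.07
G1 X17.83 Y10.04
; layer 7
G0 Z8.87
G0 X17.83 Y10.04
G1 X15.06 Y15.49
G1 X9.42 Y17.89
G1 X3.57 Y16.10
G1 X0.23 Y10.97
G1 X0.97 Y4.89
G1 X5.45 Y0.71
G1 X11.56 Y0.39
G1 X16.46 Y4.07
G1 X17.83 Y10.04
; layer 8
G0 Z10.14
G0 X17.83 Y10.04
G1 X15.06 Y15.49
G1 X9.42 Y17.89
G1 X3.57 Y16.10
G1 X0.23 Y10.97
G1 X0.97 Y4.89
G1 X5.45 Y0.71
G1 X11.56 Y0.39
G1 X16.46 Y4.07
G1 X17.83 Y10.04
M2 ; end

The solid is a regular 9-sided prism (a cylinder approximated with 9 flat sides), circumscribed radius ≈ 8.95 mm, height ≈ 10.1 mm. Slicing at Δz = 1.27 mm — 8 equal slices spanning the solid's height, so layer i sits at z = i·h/8 — gives 8 non-empty perimeters. Each is a 9-segment closed polygon; G0 lifts to the layer z and rapids to the start vertex, then G1 traces the edges.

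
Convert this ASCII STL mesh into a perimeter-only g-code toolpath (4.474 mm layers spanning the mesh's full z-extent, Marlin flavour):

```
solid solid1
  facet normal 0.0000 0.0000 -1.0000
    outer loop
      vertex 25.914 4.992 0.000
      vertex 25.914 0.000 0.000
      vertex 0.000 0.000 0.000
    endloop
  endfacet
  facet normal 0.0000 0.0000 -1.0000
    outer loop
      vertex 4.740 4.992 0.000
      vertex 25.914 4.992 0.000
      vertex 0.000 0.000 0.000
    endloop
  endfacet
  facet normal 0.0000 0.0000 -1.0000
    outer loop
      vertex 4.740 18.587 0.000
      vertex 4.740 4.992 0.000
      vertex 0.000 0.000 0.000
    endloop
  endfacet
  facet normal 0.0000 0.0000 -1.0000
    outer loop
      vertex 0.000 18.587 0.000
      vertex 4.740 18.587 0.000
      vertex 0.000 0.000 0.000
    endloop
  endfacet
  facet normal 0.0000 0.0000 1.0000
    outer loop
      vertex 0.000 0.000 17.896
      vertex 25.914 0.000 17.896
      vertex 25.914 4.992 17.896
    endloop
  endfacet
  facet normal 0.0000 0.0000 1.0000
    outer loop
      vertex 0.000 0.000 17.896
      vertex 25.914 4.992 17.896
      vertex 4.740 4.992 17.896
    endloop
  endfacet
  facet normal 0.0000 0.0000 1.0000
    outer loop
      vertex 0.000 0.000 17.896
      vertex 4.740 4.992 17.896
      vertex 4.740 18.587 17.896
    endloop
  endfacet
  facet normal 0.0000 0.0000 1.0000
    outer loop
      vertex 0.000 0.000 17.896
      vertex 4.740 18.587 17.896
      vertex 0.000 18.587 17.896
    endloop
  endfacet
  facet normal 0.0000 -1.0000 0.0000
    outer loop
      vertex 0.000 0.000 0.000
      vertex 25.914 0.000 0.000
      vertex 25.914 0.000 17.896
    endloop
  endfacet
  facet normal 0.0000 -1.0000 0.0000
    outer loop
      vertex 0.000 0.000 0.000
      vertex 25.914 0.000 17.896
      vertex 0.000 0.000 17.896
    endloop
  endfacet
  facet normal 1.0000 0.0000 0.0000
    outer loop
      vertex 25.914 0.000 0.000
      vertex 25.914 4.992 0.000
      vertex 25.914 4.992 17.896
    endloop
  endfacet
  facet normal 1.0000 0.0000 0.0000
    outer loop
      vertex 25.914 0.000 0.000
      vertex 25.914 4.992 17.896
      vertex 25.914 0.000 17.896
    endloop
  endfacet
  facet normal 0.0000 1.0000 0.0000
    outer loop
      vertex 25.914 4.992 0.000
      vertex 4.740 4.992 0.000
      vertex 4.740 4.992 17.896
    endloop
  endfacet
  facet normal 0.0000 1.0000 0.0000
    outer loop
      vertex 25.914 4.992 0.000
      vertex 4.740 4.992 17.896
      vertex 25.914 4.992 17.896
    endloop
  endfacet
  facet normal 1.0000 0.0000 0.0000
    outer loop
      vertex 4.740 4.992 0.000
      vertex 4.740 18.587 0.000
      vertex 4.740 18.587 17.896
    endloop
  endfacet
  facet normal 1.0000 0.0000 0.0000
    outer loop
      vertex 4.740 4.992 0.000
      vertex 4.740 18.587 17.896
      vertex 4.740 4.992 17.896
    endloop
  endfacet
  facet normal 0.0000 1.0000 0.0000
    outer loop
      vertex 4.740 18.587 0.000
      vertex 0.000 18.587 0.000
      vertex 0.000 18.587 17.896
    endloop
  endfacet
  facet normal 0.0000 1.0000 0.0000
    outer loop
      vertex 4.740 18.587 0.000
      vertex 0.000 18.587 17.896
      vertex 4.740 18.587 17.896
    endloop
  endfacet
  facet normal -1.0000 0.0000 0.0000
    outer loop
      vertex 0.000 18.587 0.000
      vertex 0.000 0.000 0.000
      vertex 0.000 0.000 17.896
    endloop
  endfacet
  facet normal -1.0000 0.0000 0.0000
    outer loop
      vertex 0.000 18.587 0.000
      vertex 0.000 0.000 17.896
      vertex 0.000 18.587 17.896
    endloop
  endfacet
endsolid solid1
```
; perimeter-only toolpath
G21 ; units = mm
G90 ; absolute positioning
G28 ; home
; layer 1
G0 Z4.474
G0 X0.000 Y0.000
G1 X25.914 Y0.000
G1 X25.914 Y4.992
G1 X4.740 Y4.992
G1 X4.740 Y18.587
G1 X0.000 Y18.587
G1 X0.000 Y0.000
; layer 2
G0 Z8.948
G0 X0.000 Y0.000
G1 X25.914 Y0.000
G1 X25.914 Y4.992
G1 X4.740 Y4.992
G1 X4.740 Y18.587
G1 X0.000 Y18.587
G1 X0.000 Y0.000
; layer 3
G0 Z13.422
G0 X0.000 Y0.000
G1 X25.914 Y0.000
G1 X25.914 Y4.992
G1 X4.740 Y4.992
G1 X4.740 Y18.587
G1 X0.000 Y18.587
G1 X0.000 Y0.000
; layer 4
G0 Z17.896
G0 X0.000 Y0.000
G1 X25.914 Y0.000
G1 X25.914 Y4.992
G1 X4.740 Y4.992
G1 X4.740 Y18.587
G1 X0.000 Y18.587
G1 X0.000 Y0.000
M2 ; end

The solid is an L-shaped prism: outer 25.9 × 18.6 mm, arm thicknesses ≈ 4.99 mm (horizontal) and 4.74 mm (vertical), extruded 17.9 mm in z. Slicing at Δz = 4.474 mm — 4 equal slices spanning the solid's height, so layer i sits at z = i·h/4 — gives 4 non-empty perimeters. Each is a 6-segment closed polygon; G0 lifts to the layer z and rapids to the start vertex, then G1 traces the edges.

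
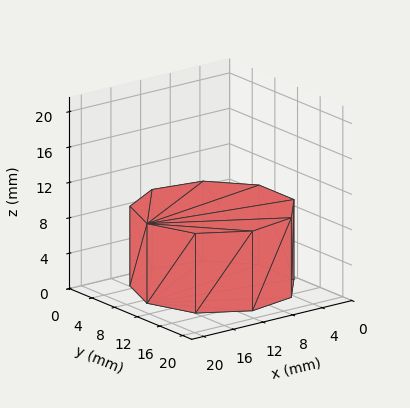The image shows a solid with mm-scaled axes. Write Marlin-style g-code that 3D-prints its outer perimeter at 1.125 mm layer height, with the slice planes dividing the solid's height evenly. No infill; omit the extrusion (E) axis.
Reading the render: the shape is a regular 9-sided prism (a cylinder approximated with 9 flat sides), circumscribed radius ≈ 9 mm, height ≈ 9 mm (dimensions read to the nearest mm from the axis ticks). For the g-code, the solid's height is divided into equal slices at the stated Δz and each level perimeter traced with G1 moves after a G0 lift.

; perimeter-only toolpath
G21 ; units = mm
G90 ; absolute positioning
G28 ; home
; layer 1
G0 Z1.125
G0 X18.000 Y9.000
G1 X15.894 Y14.785
G1 X10.563 Y17.863
G1 X4.500 Y16.794
G1 X0.543 Y12.078
G1 X0.543 Y5.922
G1 X4.500 Y1.206
G1 X10.563 Y0.137
G1 X15.894 Y3.215
G1 X18.000 Y9.000
; layer 2
G0 Z2.250
G0 X18.000 Y9.000
G1 X15.894 Y14.785
G1 X10.563 Y17.863
G1 X4.500 Y16.794
G1 X0.543 Y12.078
G1 X0.543 Y5.922
G1 X4.500 Y1.206
G1 X10.563 Y0.137
G1 X15.894 Y3.215
G1 X18.000 Y9.000
; layer 3
G0 Z3.375
G0 X18.000 Y9.000
G1 X15.894 Y14.785
G1 X10.563 Y17.863
G1 X4.500 Y16.794
G1 X0.543 Y12.078
G1 X0.543 Y5.922
G1 X4.500 Y1.206
G1 X10.563 Y0.137
G1 X15.894 Y3.215
G1 X18.000 Y9.000
; layer 4
G0 Z4.500
G0 X18.000 Y9.000
G1 X15.894 Y14.785
G1 X10.563 Y17.863
G1 X4.500 Y16.794
G1 X0.543 Y12.078
G1 X0.543 Y5.922
G1 X4.500 Y1.206
G1 X10.563 Y0.137
G1 X15.894 Y3.215
G1 X18.000 Y9.000
; layer 5
G0 Z5.625
G0 X18.000 Y9.000
G1 X15.894 Y14.785
G1 X10.563 Y17.863
G1 X4.500 Y16.794
G1 X0.543 Y12.078
G1 X0.543 Y5.922
G1 X4.500 Y1.206
G1 X10.563 Y0.137
G1 X15.894 Y3.215
G1 X18.000 Y9.000
; layer 6
G0 Z6.750
G0 X18.000 Y9.000
G1 X15.894 Y14.785
G1 X10.563 Y17.863
G1 X4.500 Y16.794
G1 X0.543 Y12.078
G1 X0.543 Y5.922
G1 X4.500 Y1.206
G1 X10.563 Y0.137
G1 X15.894 Y3.215
G1 X18.000 Y9.000
; layer 7
G0 Z7.875
G0 X18.000 Y9.000
G1 X15.894 Y14.785
G1 X10.563 Y17.863
G1 X4.500 Y16.794
G1 X0.543 Y12.078
G1 X0.543 Y5.922
G1 X4.500 Y1.206
G1 X10.563 Y0.137
G1 X15.894 Y3.215
G1 X18.000 Y9.000
; layer 8
G0 Z9.000
G0 X18.000 Y9.000
G1 X15.894 Y14.785
G1 X10.563 Y17.863
G1 X4.500 Y16.794
G1 X0.543 Y12.078
G1 X0.543 Y5.922
G1 X4.500 Y1.206
G1 X10.563 Y0.137
G1 X15.894 Y3.215
G1 X18.000 Y9.000
M2 ; end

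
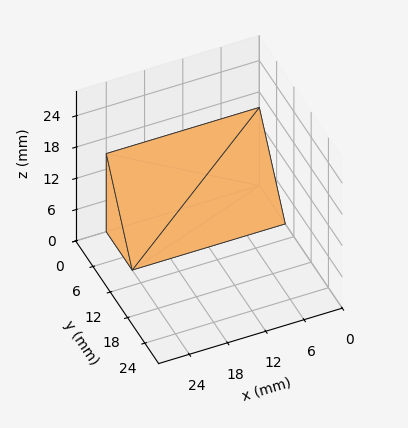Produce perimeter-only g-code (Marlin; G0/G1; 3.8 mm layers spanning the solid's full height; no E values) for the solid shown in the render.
Reading the render: the shape is a wedge (ramp): 24 × 9 mm base, rising to 15 mm along the y=0 edge and sloping linearly to z=0 at y=9 (dimensions read to the nearest mm from the axis ticks). For the g-code, the solid's height is divided into equal slices at the stated Δz and each level perimeter traced with G1 moves after a G0 lift.

; perimeter-only toolpath
G21 ; units = mm
G90 ; absolute positioning
G28 ; home
; layer 1
G0 Z3.8
G0 X0.0 Y0.0
G1 X24.0 Y0.0
G1 X24.0 Y6.8
G1 X0.0 Y6.8
G1 X0.0 Y0.0
; layer 2
G0 Z7.5
G0 X0.0 Y0.0
G1 X24.0 Y0.0
G1 X24.0 Y4.5
G1 X0.0 Y4.5
G1 X0.0 Y0.0
; layer 3
G0 Z11.2
G0 X0.0 Y0.0
G1 X24.0 Y0.0
G1 X24.0 Y2.2
G1 X0.0 Y2.2
G1 X0.0 Y0.0
M2 ; end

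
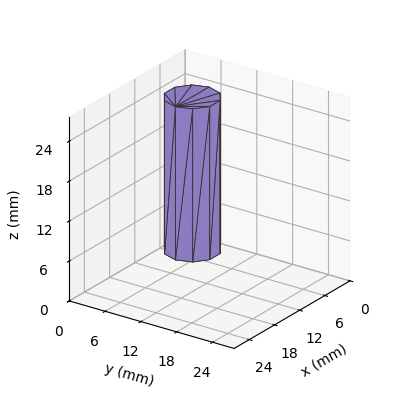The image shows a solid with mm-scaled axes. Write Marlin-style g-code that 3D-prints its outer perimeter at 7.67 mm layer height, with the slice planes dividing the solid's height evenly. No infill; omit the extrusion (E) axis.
Reading the render: the shape is a regular 10-sided prism (a cylinder approximated with 10 flat sides), circumscribed radius ≈ 4 mm, height ≈ 23 mm (dimensions read to the nearest mm from the axis ticks). For the g-code, the solid's height is divided into equal slices at the stated Δz and each level perimeter traced with G1 moves after a G0 lift.

; perimeter-only toolpath
G21 ; units = mm
G90 ; absolute positioning
G28 ; home
; layer 1
G0 Z7.67
G0 X8.00 Y4.00
G1 X7.24 Y6.35
G1 X5.24 Y7.80
G1 X2.76 Y7.80
G1 X0.76 Y6.35
G1 X0.00 Y4.00
G1 X0.76 Y1.65
G1 X2.76 Y0.20
G1 X5.24 Y0.20
G1 X7.24 Y1.65
G1 X8.00 Y4.00
; layer 2
G0 Z15.33
G0 X8.00 Y4.00
G1 X7.24 Y6.35
G1 X5.24 Y7.80
G1 X2.76 Y7.80
G1 X0.76 Y6.35
G1 X0.00 Y4.00
G1 X0.76 Y1.65
G1 X2.76 Y0.20
G1 X5.24 Y0.20
G1 X7.24 Y1.65
G1 X8.00 Y4.00
; layer 3
G0 Z23.00
G0 X8.00 Y4.00
G1 X7.24 Y6.35
G1 X5.24 Y7.80
G1 X2.76 Y7.80
G1 X0.76 Y6.35
G1 X0.00 Y4.00
G1 X0.76 Y1.65
G1 X2.76 Y0.20
G1 X5.24 Y0.20
G1 X7.24 Y1.65
G1 X8.00 Y4.00
M2 ; end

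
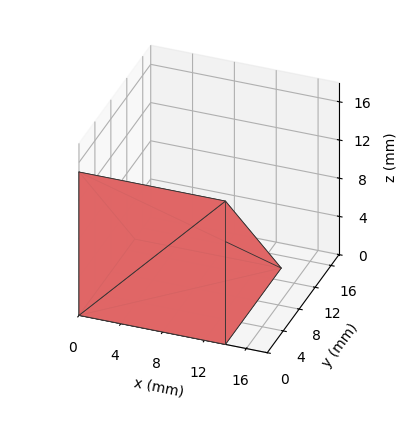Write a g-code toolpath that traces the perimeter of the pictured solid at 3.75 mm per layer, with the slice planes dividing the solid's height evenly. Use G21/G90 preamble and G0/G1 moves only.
Reading the render: the shape is a wedge (ramp): 14 × 14 mm base, rising to 15 mm along the y=0 edge and sloping linearly to z=0 at y=14 (dimensions read to the nearest mm from the axis ticks). For the g-code, the solid's height is divided into equal slices at the stated Δz and each level perimeter traced with G1 moves after a G0 lift.

; perimeter-only toolpath
G21 ; units = mm
G90 ; absolute positioning
G28 ; home
; layer 1
G0 Z3.75
G0 X0.00 Y0.00
G1 X14.00 Y0.00
G1 X14.00 Y10.50
G1 X0.00 Y10.50
G1 X0.00 Y0.00
; layer 2
G0 Z7.50
G0 X0.00 Y0.00
G1 X14.00 Y0.00
G1 X14.00 Y7.00
G1 X0.00 Y7.00
G1 X0.00 Y0.00
; layer 3
G0 Z11.25
G0 X0.00 Y0.00
G1 X14.00 Y0.00
G1 X14.00 Y3.50
G1 X0.00 Y3.50
G1 X0.00 Y0.00
M2 ; end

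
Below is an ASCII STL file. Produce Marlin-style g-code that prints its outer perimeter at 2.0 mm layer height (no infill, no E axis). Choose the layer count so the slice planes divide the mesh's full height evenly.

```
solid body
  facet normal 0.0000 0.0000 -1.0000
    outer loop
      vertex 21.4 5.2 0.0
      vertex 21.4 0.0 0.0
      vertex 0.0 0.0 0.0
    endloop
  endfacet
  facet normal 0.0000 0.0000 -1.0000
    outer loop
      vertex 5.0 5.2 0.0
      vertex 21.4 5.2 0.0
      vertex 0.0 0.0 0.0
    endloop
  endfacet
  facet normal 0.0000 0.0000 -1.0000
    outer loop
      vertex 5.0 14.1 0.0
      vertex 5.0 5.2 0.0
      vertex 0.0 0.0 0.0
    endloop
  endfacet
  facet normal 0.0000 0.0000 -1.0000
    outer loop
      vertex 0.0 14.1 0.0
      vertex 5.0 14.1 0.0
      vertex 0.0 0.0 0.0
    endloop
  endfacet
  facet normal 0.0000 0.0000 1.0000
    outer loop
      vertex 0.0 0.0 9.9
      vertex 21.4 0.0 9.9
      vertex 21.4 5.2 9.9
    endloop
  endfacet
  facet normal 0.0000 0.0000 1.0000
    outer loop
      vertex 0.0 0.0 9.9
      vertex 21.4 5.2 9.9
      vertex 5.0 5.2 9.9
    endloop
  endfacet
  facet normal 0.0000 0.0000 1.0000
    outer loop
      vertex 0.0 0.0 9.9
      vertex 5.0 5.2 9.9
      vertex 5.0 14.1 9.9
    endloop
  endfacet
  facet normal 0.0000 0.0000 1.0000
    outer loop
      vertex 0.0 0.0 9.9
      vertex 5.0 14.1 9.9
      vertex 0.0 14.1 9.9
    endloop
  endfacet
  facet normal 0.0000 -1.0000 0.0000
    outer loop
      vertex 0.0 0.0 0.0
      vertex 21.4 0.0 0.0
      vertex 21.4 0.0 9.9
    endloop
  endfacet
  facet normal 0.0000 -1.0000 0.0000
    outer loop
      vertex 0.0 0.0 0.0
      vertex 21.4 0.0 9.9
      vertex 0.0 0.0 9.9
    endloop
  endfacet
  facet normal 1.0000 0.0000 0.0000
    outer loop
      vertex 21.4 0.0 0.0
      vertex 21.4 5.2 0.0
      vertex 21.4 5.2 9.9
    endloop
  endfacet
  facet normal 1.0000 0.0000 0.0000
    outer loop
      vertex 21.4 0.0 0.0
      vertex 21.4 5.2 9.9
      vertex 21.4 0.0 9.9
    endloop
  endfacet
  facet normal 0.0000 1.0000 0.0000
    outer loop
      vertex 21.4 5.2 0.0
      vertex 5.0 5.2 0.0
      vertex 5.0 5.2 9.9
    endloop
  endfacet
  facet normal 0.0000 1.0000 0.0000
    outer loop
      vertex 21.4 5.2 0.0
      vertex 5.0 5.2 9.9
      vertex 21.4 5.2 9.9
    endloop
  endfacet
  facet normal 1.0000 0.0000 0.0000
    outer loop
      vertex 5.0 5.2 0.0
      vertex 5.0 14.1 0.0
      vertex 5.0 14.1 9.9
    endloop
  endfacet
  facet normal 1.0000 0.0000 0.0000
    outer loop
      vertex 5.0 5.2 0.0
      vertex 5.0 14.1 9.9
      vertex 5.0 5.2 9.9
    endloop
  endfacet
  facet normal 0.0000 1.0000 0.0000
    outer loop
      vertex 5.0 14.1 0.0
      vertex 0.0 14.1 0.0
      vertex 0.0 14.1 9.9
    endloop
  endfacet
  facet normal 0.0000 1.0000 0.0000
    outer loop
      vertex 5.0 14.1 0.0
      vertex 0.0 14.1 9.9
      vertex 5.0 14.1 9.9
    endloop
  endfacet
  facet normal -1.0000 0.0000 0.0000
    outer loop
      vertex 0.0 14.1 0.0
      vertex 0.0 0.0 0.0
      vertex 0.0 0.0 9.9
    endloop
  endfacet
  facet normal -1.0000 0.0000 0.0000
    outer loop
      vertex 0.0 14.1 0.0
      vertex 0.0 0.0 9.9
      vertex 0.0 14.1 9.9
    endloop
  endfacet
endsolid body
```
; perimeter-only toolpath
G21 ; units = mm
G90 ; absolute positioning
G28 ; home
; layer 1
G0 Z2.0
G0 X0.0 Y0.0
G1 X21.4 Y0.0
G1 X21.4 Y5.2
G1 X5.0 Y5.2
G1 X5.0 Y14.1
G1 X0.0 Y14.1
G1 X0.0 Y0.0
; layer 2
G0 Z4.0
G0 X0.0 Y0.0
G1 X21.4 Y0.0
G1 X21.4 Y5.2
G1 X5.0 Y5.2
G1 X5.0 Y14.1
G1 X0.0 Y14.1
G1 X0.0 Y0.0
; layer 3
G0 Z5.9
G0 X0.0 Y0.0
G1 X21.4 Y0.0
G1 X21.4 Y5.2
G1 X5.0 Y5.2
G1 X5.0 Y14.1
G1 X0.0 Y14.1
G1 X0.0 Y0.0
; layer 4
G0 Z7.9
G0 X0.0 Y0.0
G1 X21.4 Y0.0
G1 X21.4 Y5.2
G1 X5.0 Y5.2
G1 X5.0 Y14.1
G1 X0.0 Y14.1
G1 X0.0 Y0.0
; layer 5
G0 Z9.9
G0 X0.0 Y0.0
G1 X21.4 Y0.0
G1 X21.4 Y5.2
G1 X5.0 Y5.2
G1 X5.0 Y14.1
G1 X0.0 Y14.1
G1 X0.0 Y0.0
M2 ; end

The solid is an L-shaped prism: outer 21.4 × 14.1 mm, arm thicknesses ≈ 5.2 mm (horizontal) and 5 mm (vertical), extruded 9.9 mm in z. Slicing at Δz = 2.0 mm — 5 equal slices spanning the solid's height, so layer i sits at z = i·h/5 — gives 5 non-empty perimeters. Each is a 6-segment closed polygon; G0 lifts to the layer z and rapids to the start vertex, then G1 traces the edges.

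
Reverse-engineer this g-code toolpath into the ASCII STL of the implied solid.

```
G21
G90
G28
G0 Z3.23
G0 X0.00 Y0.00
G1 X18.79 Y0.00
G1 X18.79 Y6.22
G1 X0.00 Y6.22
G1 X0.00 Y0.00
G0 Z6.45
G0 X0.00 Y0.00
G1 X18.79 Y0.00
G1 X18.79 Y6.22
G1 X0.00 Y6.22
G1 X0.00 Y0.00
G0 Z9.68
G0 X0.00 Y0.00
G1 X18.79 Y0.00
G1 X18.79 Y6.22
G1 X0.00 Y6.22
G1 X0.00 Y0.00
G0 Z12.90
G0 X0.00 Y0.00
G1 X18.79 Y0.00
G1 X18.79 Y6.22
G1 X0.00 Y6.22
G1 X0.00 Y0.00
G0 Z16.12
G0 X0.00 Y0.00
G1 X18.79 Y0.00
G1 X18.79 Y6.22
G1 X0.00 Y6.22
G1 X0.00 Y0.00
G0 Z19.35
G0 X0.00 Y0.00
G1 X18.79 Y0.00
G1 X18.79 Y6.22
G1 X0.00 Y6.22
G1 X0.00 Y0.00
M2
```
solid part
  facet normal 0.0000 0.0000 -1.0000
    outer loop
      vertex 18.79 6.22 0.00
      vertex 18.79 0.00 0.00
      vertex 0.00 0.00 0.00
    endloop
  endfacet
  facet normal 0.0000 0.0000 -1.0000
    outer loop
      vertex 0.00 6.22 0.00
      vertex 18.79 6.22 0.00
      vertex 0.00 0.00 0.00
    endloop
  endfacet
  facet normal 0.0000 0.0000 1.0000
    outer loop
      vertex 0.00 0.00 19.35
      vertex 18.79 0.00 19.35
      vertex 18.79 6.22 19.35
    endloop
  endfacet
  facet normal 0.0000 0.0000 1.0000
    outer loop
      vertex 0.00 0.00 19.35
      vertex 18.79 6.22 19.35
      vertex 0.00 6.22 19.35
    endloop
  endfacet
  facet normal 0.0000 -1.0000 0.0000
    outer loop
      vertex 0.00 0.00 0.00
      vertex 18.79 0.00 0.00
      vertex 18.79 0.00 19.35
    endloop
  endfacet
  facet normal 0.0000 -1.0000 0.0000
    outer loop
      vertex 0.00 0.00 0.00
      vertex 18.79 0.00 19.35
      vertex 0.00 0.00 19.35
    endloop
  endfacet
  facet normal 0.0000 1.0000 0.0000
    outer loop
      vertex 18.79 6.22 19.35
      vertex 18.79 6.22 0.00
      vertex 0.00 6.22 0.00
    endloop
  endfacet
  facet normal 0.0000 1.0000 0.0000
    outer loop
      vertex 0.00 6.22 19.35
      vertex 18.79 6.22 19.35
      vertex 0.00 6.22 0.00
    endloop
  endfacet
  facet normal -1.0000 0.0000 0.0000
    outer loop
      vertex 0.00 6.22 19.35
      vertex 0.00 6.22 0.00
      vertex 0.00 0.00 0.00
    endloop
  endfacet
  facet normal -1.0000 0.0000 0.0000
    outer loop
      vertex 0.00 0.00 19.35
      vertex 0.00 6.22 19.35
      vertex 0.00 0.00 0.00
    endloop
  endfacet
  facet normal 1.0000 0.0000 0.0000
    outer loop
      vertex 18.79 0.00 0.00
      vertex 18.79 6.22 0.00
      vertex 18.79 6.22 19.35
    endloop
  endfacet
  facet normal 1.0000 0.0000 0.0000
    outer loop
      vertex 18.79 0.00 0.00
      vertex 18.79 6.22 19.35
      vertex 18.79 0.00 19.35
    endloop
  endfacet
endsolid part

The G0 Z moves step by Δz≈3.23 mm. Every layer's G1 loop is the same polygon, so the solid is a straight extrusion of it from z=0 to z≈19.4. Closing with flat bottom and top caps and triangulating gives 12 facets — a rectangular box, roughly 18.8 × 6.22 mm footprint and 19.4 mm tall.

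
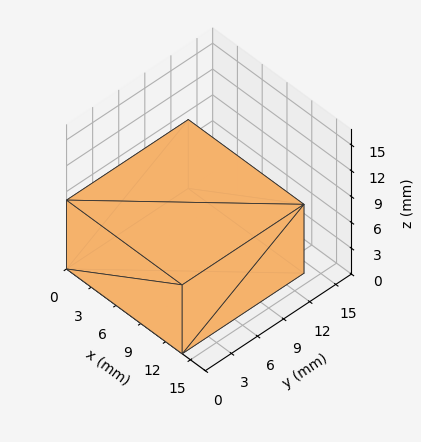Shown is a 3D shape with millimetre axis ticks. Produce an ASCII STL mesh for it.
Reading the render: the shape is a rectangular box, roughly 14 × 14 mm footprint and 8 mm tall (dimensions read to the nearest mm from the axis ticks). For the STL, each face is triangulated and given an outward normal.

solid part
  facet normal 0.0000 0.0000 -1.0000
    outer loop
      vertex 14.0 14.0 0.0
      vertex 14.0 0.0 0.0
      vertex 0.0 0.0 0.0
    endloop
  endfacet
  facet normal 0.0000 0.0000 -1.0000
    outer loop
      vertex 0.0 14.0 0.0
      vertex 14.0 14.0 0.0
      vertex 0.0 0.0 0.0
    endloop
  endfacet
  facet normal 0.0000 0.0000 1.0000
    outer loop
      vertex 0.0 0.0 8.0
      vertex 14.0 0.0 8.0
      vertex 14.0 14.0 8.0
    endloop
  endfacet
  facet normal 0.0000 0.0000 1.0000
    outer loop
      vertex 0.0 0.0 8.0
      vertex 14.0 14.0 8.0
      vertex 0.0 14.0 8.0
    endloop
  endfacet
  facet normal 0.0000 -1.0000 0.0000
    outer loop
      vertex 0.0 0.0 0.0
      vertex 14.0 0.0 0.0
      vertex 14.0 0.0 8.0
    endloop
  endfacet
  facet normal 0.0000 -1.0000 0.0000
    outer loop
      vertex 0.0 0.0 0.0
      vertex 14.0 0.0 8.0
      vertex 0.0 0.0 8.0
    endloop
  endfacet
  facet normal 0.0000 1.0000 0.0000
    outer loop
      vertex 14.0 14.0 8.0
      vertex 14.0 14.0 0.0
      vertex 0.0 14.0 0.0
    endloop
  endfacet
  facet normal 0.0000 1.0000 0.0000
    outer loop
      vertex 0.0 14.0 8.0
      vertex 14.0 14.0 8.0
      vertex 0.0 14.0 0.0
    endloop
  endfacet
  facet normal -1.0000 0.0000 0.0000
    outer loop
      vertex 0.0 14.0 8.0
      vertex 0.0 14.0 0.0
      vertex 0.0 0.0 0.0
    endloop
  endfacet
  facet normal -1.0000 0.0000 0.0000
    outer loop
      vertex 0.0 0.0 8.0
      vertex 0.0 14.0 8.0
      vertex 0.0 0.0 0.0
    endloop
  endfacet
  facet normal 1.0000 0.0000 0.0000
    outer loop
      vertex 14.0 0.0 0.0
      vertex 14.0 14.0 0.0
      vertex 14.0 14.0 8.0
    endloop
  endfacet
  facet normal 1.0000 0.0000 0.0000
    outer loop
      vertex 14.0 0.0 0.0
      vertex 14.0 14.0 8.0
      vertex 14.0 0.0 8.0
    endloop
  endfacet
endsolid part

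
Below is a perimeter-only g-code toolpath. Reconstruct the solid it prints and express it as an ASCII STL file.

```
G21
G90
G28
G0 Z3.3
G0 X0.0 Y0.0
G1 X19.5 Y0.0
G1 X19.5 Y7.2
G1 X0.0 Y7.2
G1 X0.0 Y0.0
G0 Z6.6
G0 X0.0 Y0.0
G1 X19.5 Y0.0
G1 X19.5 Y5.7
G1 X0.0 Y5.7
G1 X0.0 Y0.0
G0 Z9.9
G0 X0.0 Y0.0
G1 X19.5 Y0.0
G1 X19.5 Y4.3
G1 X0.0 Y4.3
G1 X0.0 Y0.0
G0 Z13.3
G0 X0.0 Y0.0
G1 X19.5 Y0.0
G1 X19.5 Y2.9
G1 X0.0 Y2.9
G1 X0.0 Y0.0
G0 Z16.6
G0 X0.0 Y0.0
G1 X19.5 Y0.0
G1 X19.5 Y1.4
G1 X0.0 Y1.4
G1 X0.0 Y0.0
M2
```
solid part
  facet normal 0.0000 0.0000 -1.0000
    outer loop
      vertex 19.5 8.6 0.0
      vertex 19.5 0.0 0.0
      vertex 0.0 0.0 0.0
    endloop
  endfacet
  facet normal 0.0000 0.0000 -1.0000
    outer loop
      vertex 0.0 8.6 0.0
      vertex 19.5 8.6 0.0
      vertex 0.0 0.0 0.0
    endloop
  endfacet
  facet normal 0.0000 -1.0000 0.0000
    outer loop
      vertex 0.0 0.0 0.0
      vertex 19.5 0.0 0.0
      vertex 19.5 0.0 19.9
    endloop
  endfacet
  facet normal 0.0000 -1.0000 0.0000
    outer loop
      vertex 0.0 0.0 0.0
      vertex 19.5 0.0 19.9
      vertex 0.0 0.0 19.9
    endloop
  endfacet
  facet normal 0.0000 0.9179 0.3967
    outer loop
      vertex 0.0 0.0 19.9
      vertex 19.5 0.0 19.9
      vertex 19.5 8.6 0.0
    endloop
  endfacet
  facet normal 0.0000 0.9179 0.3967
    outer loop
      vertex 0.0 0.0 19.9
      vertex 19.5 8.6 0.0
      vertex 0.0 8.6 0.0
    endloop
  endfacet
  facet normal -1.0000 0.0000 0.0000
    outer loop
      vertex 0.0 0.0 19.9
      vertex 0.0 8.6 0.0
      vertex 0.0 0.0 0.0
    endloop
  endfacet
  facet normal 1.0000 0.0000 0.0000
    outer loop
      vertex 19.5 0.0 0.0
      vertex 19.5 8.6 0.0
      vertex 19.5 0.0 19.9
    endloop
  endfacet
endsolid part

The G0 Z moves step by Δz≈3.3 mm. The G1 loops shrink linearly with z, so the solid tapers from its base footprint up to z≈19.9. Closing with a flat bottom cap and the tapered top and triangulating gives 8 facets — a wedge (ramp): 19.5 × 8.6 mm base, rising to 19.9 mm along the y=0 edge and sloping linearly to z=0 at y=8.6.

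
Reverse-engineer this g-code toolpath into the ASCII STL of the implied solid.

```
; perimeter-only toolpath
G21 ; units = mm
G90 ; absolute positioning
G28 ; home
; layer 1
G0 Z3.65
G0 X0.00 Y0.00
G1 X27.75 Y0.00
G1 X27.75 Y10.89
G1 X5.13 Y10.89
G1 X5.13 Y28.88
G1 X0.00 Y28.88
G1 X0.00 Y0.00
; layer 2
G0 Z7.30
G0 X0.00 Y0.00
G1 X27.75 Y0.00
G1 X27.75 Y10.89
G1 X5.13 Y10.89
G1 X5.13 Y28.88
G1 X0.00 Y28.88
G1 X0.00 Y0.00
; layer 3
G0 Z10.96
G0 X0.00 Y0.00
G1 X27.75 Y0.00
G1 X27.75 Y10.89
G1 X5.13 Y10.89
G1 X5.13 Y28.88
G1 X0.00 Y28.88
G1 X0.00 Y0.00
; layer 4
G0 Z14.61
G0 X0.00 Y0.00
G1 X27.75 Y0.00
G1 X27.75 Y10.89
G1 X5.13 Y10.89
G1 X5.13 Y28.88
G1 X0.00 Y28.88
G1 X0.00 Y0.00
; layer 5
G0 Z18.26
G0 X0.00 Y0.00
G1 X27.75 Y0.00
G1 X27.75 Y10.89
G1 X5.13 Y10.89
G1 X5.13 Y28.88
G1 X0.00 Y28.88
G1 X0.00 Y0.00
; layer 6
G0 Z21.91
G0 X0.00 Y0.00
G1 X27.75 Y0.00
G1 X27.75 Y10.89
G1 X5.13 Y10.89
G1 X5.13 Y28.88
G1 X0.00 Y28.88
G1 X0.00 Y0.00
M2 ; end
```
solid part
  facet normal 0.0000 0.0000 -1.0000
    outer loop
      vertex 27.75 10.89 0.00
      vertex 27.75 0.00 0.00
      vertex 0.00 0.00 0.00
    endloop
  endfacet
  facet normal 0.0000 0.0000 -1.0000
    outer loop
      vertex 5.13 10.89 0.00
      vertex 27.75 10.89 0.00
      vertex 0.00 0.00 0.00
    endloop
  endfacet
  facet normal 0.0000 0.0000 -1.0000
    outer loop
      vertex 5.13 28.88 0.00
      vertex 5.13 10.89 0.00
      vertex 0.00 0.00 0.00
    endloop
  endfacet
  facet normal 0.0000 0.0000 -1.0000
    outer loop
      vertex 0.00 28.88 0.00
      vertex 5.13 28.88 0.00
      vertex 0.00 0.00 0.00
    endloop
  endfacet
  facet normal 0.0000 0.0000 1.0000
    outer loop
      vertex 0.00 0.00 21.91
      vertex 27.75 0.00 21.91
      vertex 27.75 10.89 21.91
    endloop
  endfacet
  facet normal 0.0000 0.0000 1.0000
    outer loop
      vertex 0.00 0.00 21.91
      vertex 27.75 10.89 21.91
      vertex 5.13 10.89 21.91
    endloop
  endfacet
  facet normal 0.0000 0.0000 1.0000
    outer loop
      vertex 0.00 0.00 21.91
      vertex 5.13 10.89 21.91
      vertex 5.13 28.88 21.91
    endloop
  endfacet
  facet normal 0.0000 0.0000 1.0000
    outer loop
      vertex 0.00 0.00 21.91
      vertex 5.13 28.88 21.91
      vertex 0.00 28.88 21.91
    endloop
  endfacet
  facet normal 0.0000 -1.0000 0.0000
    outer loop
      vertex 0.00 0.00 0.00
      vertex 27.75 0.00 0.00
      vertex 27.75 0.00 21.91
    endloop
  endfacet
  facet normal 0.0000 -1.0000 0.0000
    outer loop
      vertex 0.00 0.00 0.00
      vertex 27.75 0.00 21.91
      vertex 0.00 0.00 21.91
    endloop
  endfacet
  facet normal 1.0000 0.0000 0.0000
    outer loop
      vertex 27.75 0.00 0.00
      vertex 27.75 10.89 0.00
      vertex 27.75 10.89 21.91
    endloop
  endfacet
  facet normal 1.0000 0.0000 0.0000
    outer loop
      vertex 27.75 0.00 0.00
      vertex 27.75 10.89 21.91
      vertex 27.75 0.00 21.91
    endloop
  endfacet
  facet normal 0.0000 1.0000 0.0000
    outer loop
      vertex 27.75 10.89 0.00
      vertex 5.13 10.89 0.00
      vertex 5.13 10.89 21.91
    endloop
  endfacet
  facet normal 0.0000 1.0000 0.0000
    outer loop
      vertex 27.75 10.89 0.00
      vertex 5.13 10.89 21.91
      vertex 27.75 10.89 21.91
    endloop
  endfacet
  facet normal 1.0000 0.0000 0.0000
    outer loop
      vertex 5.13 10.89 0.00
      vertex 5.13 28.88 0.00
      vertex 5.13 28.88 21.91
    endloop
  endfacet
  facet normal 1.0000 0.0000 0.0000
    outer loop
      vertex 5.13 10.89 0.00
      vertex 5.13 28.88 21.91
      vertex 5.13 10.89 21.91
    endloop
  endfacet
  facet normal 0.0000 1.0000 0.0000
    outer loop
      vertex 5.13 28.88 0.00
      vertex 0.00 28.88 0.00
      vertex 0.00 28.88 21.91
    endloop
  endfacet
  facet normal 0.0000 1.0000 0.0000
    outer loop
      vertex 5.13 28.88 0.00
      vertex 0.00 28.88 21.91
      vertex 5.13 28.88 21.91
    endloop
  endfacet
  facet normal -1.0000 0.0000 0.0000
    outer loop
      vertex 0.00 28.88 0.00
      vertex 0.00 0.00 0.00
      vertex 0.00 0.00 21.91
    endloop
  endfacet
  facet normal -1.0000 0.0000 0.0000
    outer loop
      vertex 0.00 28.88 0.00
      vertex 0.00 0.00 21.91
      vertex 0.00 28.88 21.91
    endloop
  endfacet
endsolid part

The G0 Z moves step by Δz≈3.65 mm. Every layer's G1 loop is the same polygon, so the solid is a straight extrusion of it from z=0 to z≈21.9. Closing with flat bottom and top caps and triangulating gives 20 facets — an L-shaped prism: outer 27.8 × 28.9 mm, arm thicknesses ≈ 10.9 mm (horizontal) and 5.13 mm (vertical), extruded 21.9 mm in z.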